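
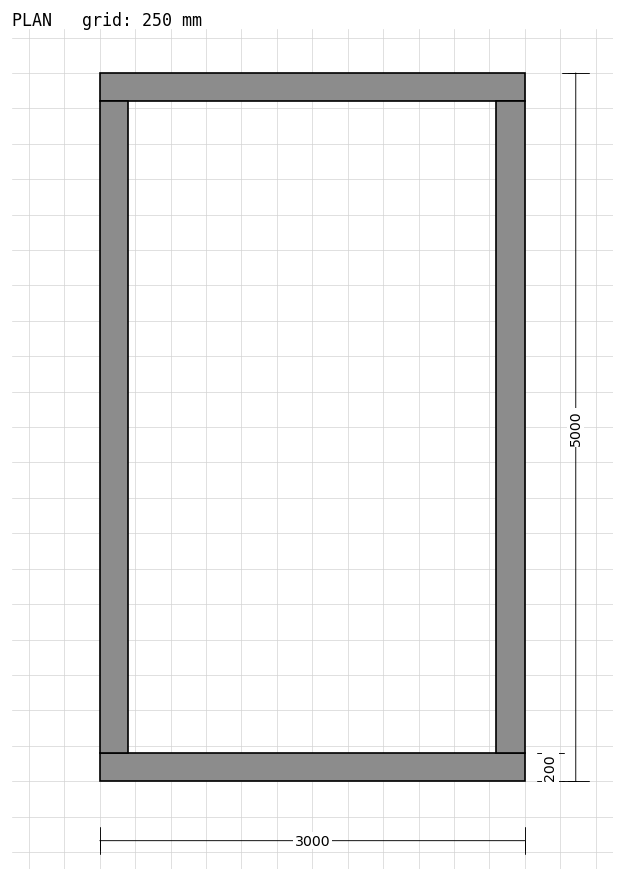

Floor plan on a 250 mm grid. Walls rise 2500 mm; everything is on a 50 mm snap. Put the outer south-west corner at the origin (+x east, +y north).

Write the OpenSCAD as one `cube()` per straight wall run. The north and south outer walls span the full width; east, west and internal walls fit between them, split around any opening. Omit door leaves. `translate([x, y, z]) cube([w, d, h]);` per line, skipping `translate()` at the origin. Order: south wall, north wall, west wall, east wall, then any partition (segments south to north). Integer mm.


cube([3000, 200, 2500]);
translate([0, 4800, 0]) cube([3000, 200, 2500]);
translate([0, 200, 0]) cube([200, 4600, 2500]);
translate([2800, 200, 0]) cube([200, 4600, 2500]);


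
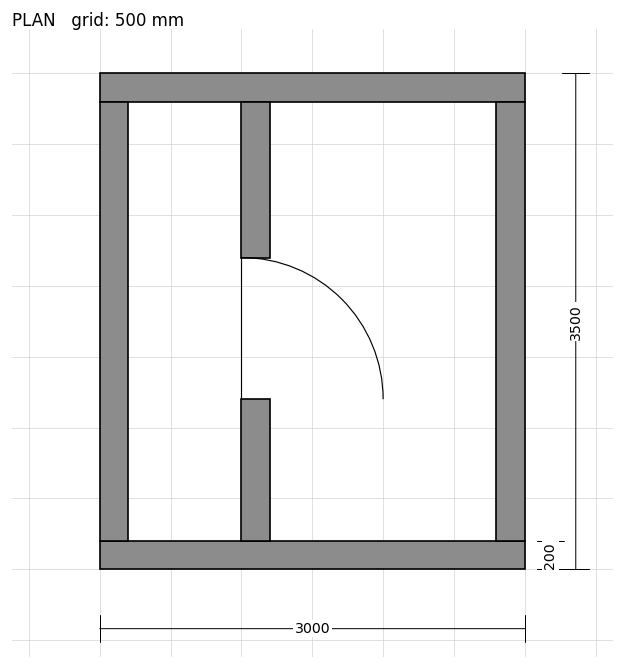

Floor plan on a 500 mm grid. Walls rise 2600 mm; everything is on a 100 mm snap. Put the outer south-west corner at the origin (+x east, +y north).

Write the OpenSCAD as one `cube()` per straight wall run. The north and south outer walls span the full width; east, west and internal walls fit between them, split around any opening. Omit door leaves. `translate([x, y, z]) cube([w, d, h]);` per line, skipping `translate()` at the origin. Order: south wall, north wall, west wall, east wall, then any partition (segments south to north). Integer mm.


cube([3000, 200, 2600]);
translate([0, 3300, 0]) cube([3000, 200, 2600]);
translate([0, 200, 0]) cube([200, 3100, 2600]);
translate([2800, 200, 0]) cube([200, 3100, 2600]);
translate([1000, 200, 0]) cube([200, 1000, 2600]);
translate([1000, 2200, 0]) cube([200, 1100, 2600]);


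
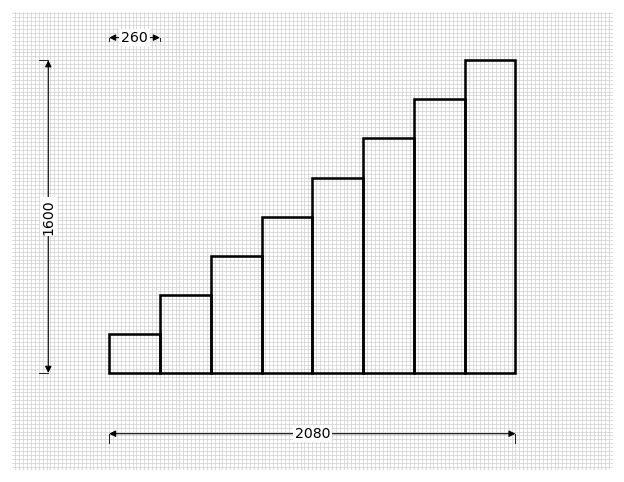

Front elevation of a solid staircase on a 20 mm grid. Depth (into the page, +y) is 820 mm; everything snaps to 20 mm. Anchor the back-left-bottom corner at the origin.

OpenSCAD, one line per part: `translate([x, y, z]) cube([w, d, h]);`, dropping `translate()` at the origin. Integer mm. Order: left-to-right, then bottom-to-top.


cube([260, 820, 200]);
translate([260, 0, 0]) cube([260, 820, 400]);
translate([520, 0, 0]) cube([260, 820, 600]);
translate([780, 0, 0]) cube([260, 820, 800]);
translate([1040, 0, 0]) cube([260, 820, 1000]);
translate([1300, 0, 0]) cube([260, 820, 1200]);
translate([1560, 0, 0]) cube([260, 820, 1400]);
translate([1820, 0, 0]) cube([260, 820, 1600]);


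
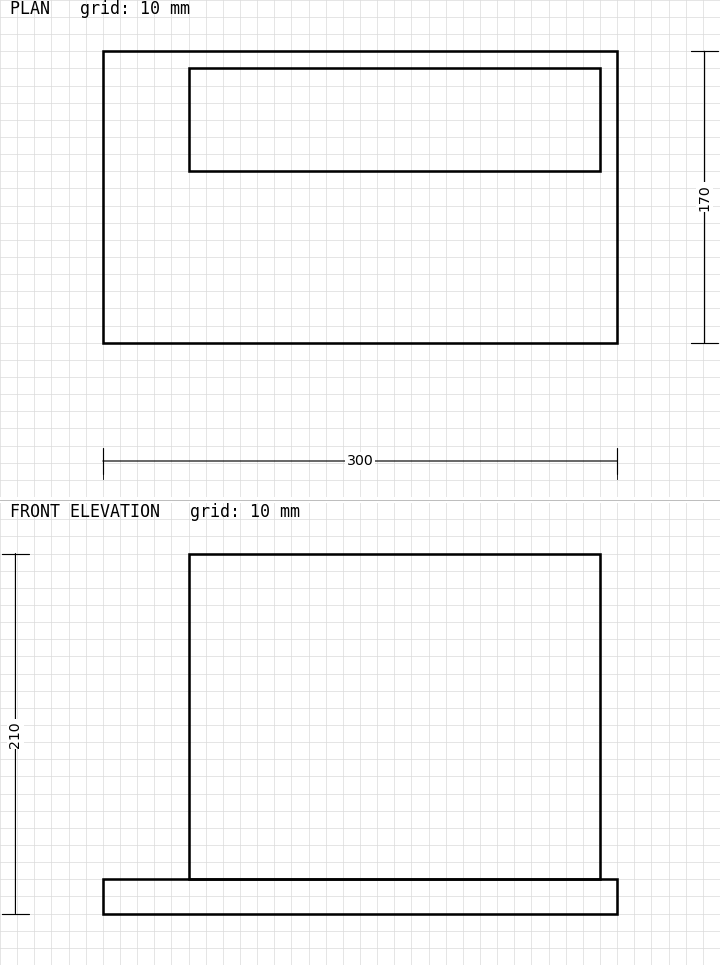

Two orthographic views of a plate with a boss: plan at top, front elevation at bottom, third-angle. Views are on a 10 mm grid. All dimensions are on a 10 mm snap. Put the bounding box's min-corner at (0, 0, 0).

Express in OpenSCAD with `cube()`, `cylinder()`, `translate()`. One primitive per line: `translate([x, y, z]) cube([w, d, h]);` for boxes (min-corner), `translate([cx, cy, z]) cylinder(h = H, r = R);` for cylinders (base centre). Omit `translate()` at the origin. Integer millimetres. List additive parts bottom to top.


cube([300, 170, 20]);
translate([50, 100, 20]) cube([240, 60, 190]);


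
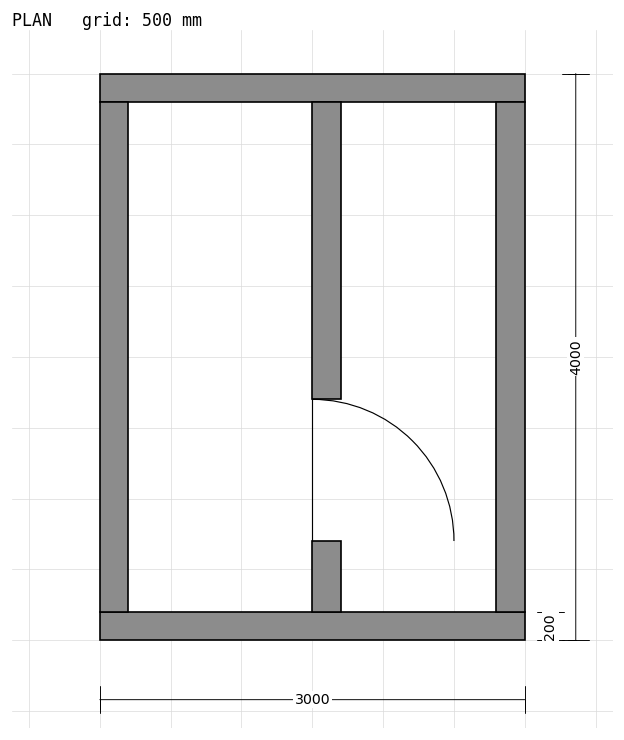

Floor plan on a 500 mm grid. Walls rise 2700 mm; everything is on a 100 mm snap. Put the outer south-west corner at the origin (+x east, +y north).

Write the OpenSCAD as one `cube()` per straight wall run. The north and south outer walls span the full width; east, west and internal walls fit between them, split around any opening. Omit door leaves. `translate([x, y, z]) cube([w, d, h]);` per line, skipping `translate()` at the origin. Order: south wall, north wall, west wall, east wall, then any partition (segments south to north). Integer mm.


cube([3000, 200, 2700]);
translate([0, 3800, 0]) cube([3000, 200, 2700]);
translate([0, 200, 0]) cube([200, 3600, 2700]);
translate([2800, 200, 0]) cube([200, 3600, 2700]);
translate([1500, 200, 0]) cube([200, 500, 2700]);
translate([1500, 1700, 0]) cube([200, 2100, 2700]);


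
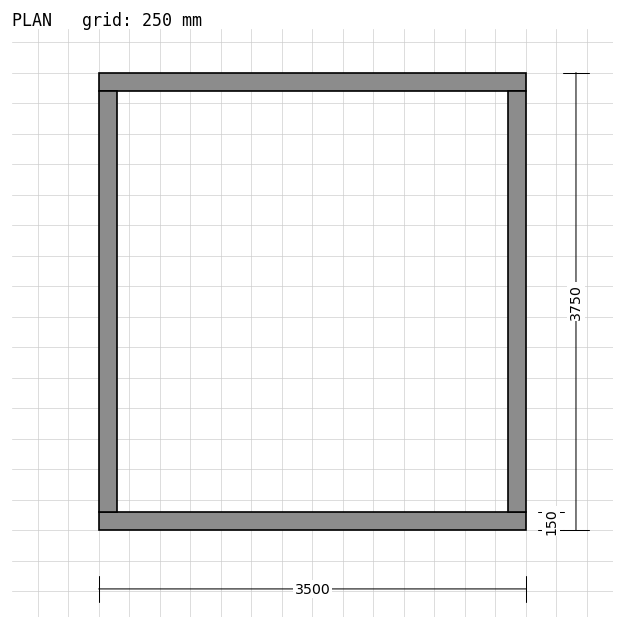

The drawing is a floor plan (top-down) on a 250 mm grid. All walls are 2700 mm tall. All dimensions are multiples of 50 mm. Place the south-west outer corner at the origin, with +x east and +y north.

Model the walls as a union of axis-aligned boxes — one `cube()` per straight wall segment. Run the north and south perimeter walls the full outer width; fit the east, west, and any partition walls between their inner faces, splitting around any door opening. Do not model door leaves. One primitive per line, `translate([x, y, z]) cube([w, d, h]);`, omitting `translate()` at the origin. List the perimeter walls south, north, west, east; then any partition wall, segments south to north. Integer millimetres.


cube([3500, 150, 2700]);
translate([0, 3600, 0]) cube([3500, 150, 2700]);
translate([0, 150, 0]) cube([150, 3450, 2700]);
translate([3350, 150, 0]) cube([150, 3450, 2700]);


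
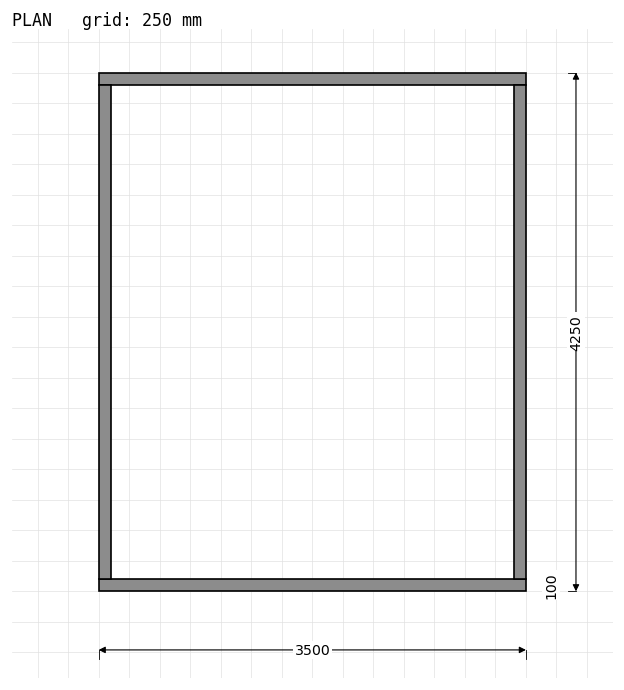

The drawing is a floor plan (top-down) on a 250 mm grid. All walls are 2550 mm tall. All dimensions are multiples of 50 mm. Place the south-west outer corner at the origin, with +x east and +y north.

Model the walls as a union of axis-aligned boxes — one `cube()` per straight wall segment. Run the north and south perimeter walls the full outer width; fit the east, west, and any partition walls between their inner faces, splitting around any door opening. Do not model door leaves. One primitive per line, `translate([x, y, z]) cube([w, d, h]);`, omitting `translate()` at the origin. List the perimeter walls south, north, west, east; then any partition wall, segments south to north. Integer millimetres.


cube([3500, 100, 2550]);
translate([0, 4150, 0]) cube([3500, 100, 2550]);
translate([0, 100, 0]) cube([100, 4050, 2550]);
translate([3400, 100, 0]) cube([100, 4050, 2550]);


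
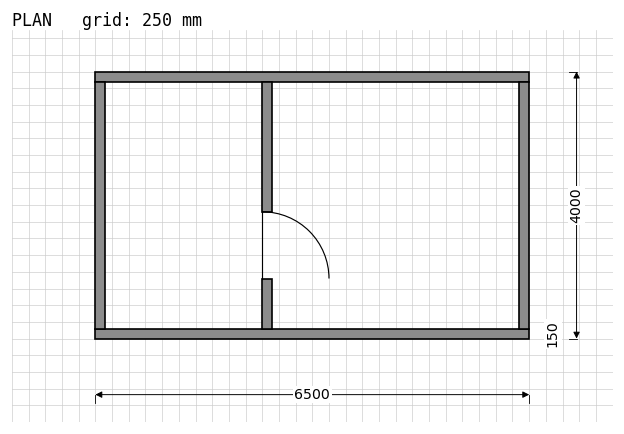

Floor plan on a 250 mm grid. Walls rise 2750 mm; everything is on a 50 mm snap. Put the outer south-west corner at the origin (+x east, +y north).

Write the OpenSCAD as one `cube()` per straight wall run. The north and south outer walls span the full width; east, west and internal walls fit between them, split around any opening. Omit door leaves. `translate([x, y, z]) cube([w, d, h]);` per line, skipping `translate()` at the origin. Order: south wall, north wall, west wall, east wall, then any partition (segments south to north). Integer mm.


cube([6500, 150, 2750]);
translate([0, 3850, 0]) cube([6500, 150, 2750]);
translate([0, 150, 0]) cube([150, 3700, 2750]);
translate([6350, 150, 0]) cube([150, 3700, 2750]);
translate([2500, 150, 0]) cube([150, 750, 2750]);
translate([2500, 1900, 0]) cube([150, 1950, 2750]);


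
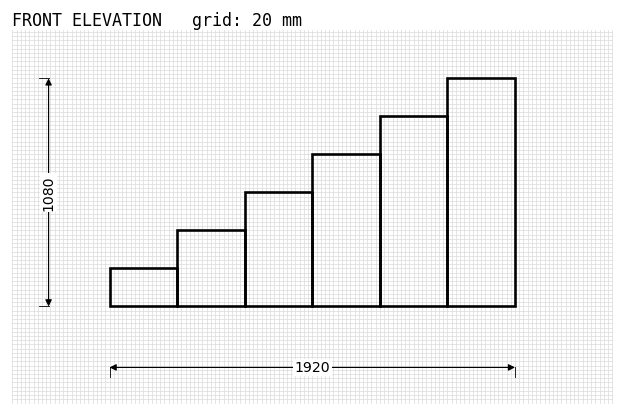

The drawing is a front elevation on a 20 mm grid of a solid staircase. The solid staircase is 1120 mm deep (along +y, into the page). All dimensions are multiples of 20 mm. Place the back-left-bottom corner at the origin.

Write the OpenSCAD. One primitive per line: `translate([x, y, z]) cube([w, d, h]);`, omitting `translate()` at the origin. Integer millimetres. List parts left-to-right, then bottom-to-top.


cube([320, 1120, 180]);
translate([320, 0, 0]) cube([320, 1120, 360]);
translate([640, 0, 0]) cube([320, 1120, 540]);
translate([960, 0, 0]) cube([320, 1120, 720]);
translate([1280, 0, 0]) cube([320, 1120, 900]);
translate([1600, 0, 0]) cube([320, 1120, 1080]);


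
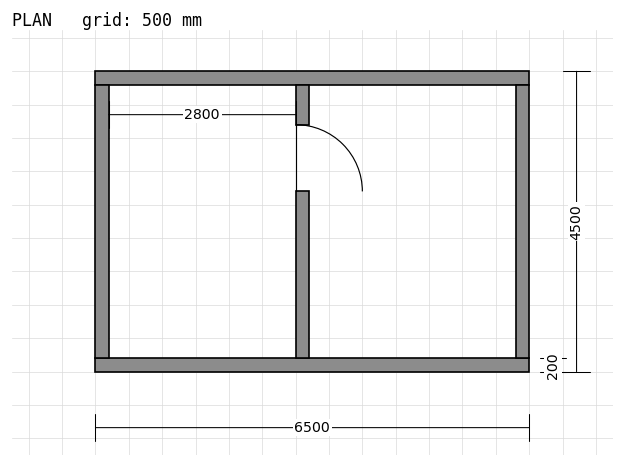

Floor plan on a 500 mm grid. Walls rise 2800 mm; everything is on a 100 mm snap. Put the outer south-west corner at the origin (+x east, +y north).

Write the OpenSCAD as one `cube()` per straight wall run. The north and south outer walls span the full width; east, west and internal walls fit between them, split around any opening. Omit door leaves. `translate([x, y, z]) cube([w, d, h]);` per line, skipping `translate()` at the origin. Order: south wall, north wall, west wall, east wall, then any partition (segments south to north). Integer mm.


cube([6500, 200, 2800]);
translate([0, 4300, 0]) cube([6500, 200, 2800]);
translate([0, 200, 0]) cube([200, 4100, 2800]);
translate([6300, 200, 0]) cube([200, 4100, 2800]);
translate([3000, 200, 0]) cube([200, 2500, 2800]);
translate([3000, 3700, 0]) cube([200, 600, 2800]);


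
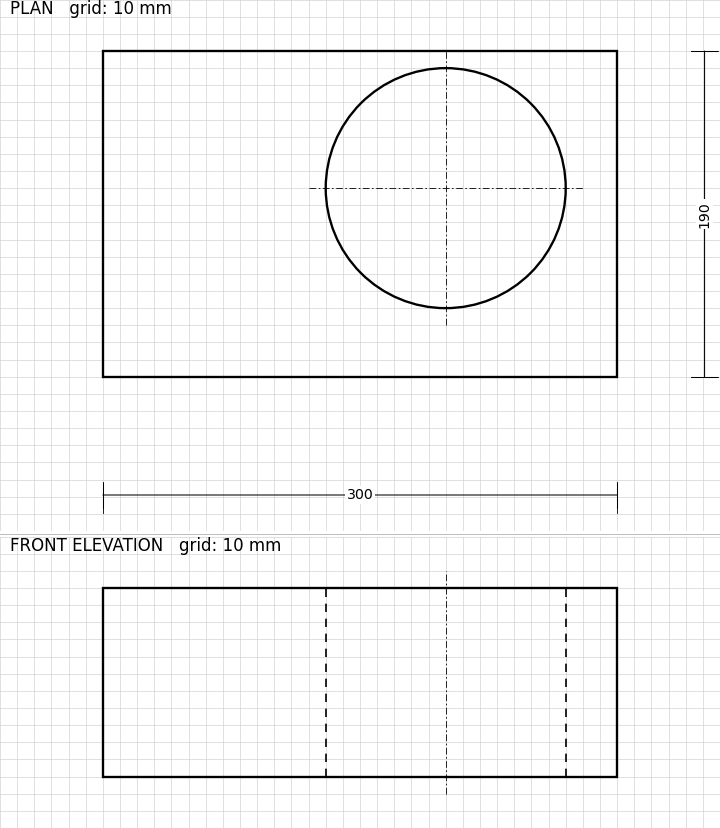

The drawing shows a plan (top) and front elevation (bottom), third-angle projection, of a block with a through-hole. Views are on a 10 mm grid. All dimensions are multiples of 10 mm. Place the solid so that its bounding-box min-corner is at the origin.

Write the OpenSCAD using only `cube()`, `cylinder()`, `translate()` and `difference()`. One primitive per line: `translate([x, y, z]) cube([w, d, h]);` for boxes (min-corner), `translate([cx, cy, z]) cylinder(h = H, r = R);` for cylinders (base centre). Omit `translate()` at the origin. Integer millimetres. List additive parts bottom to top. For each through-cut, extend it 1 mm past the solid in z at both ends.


difference() {
  cube([300, 190, 110]);
  translate([200, 110, -1]) cylinder(h = 112, r = 70);
}


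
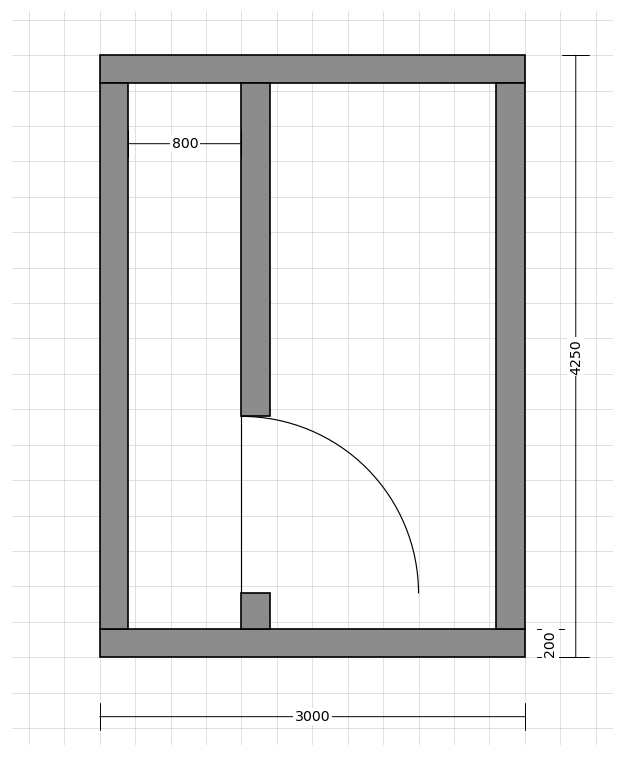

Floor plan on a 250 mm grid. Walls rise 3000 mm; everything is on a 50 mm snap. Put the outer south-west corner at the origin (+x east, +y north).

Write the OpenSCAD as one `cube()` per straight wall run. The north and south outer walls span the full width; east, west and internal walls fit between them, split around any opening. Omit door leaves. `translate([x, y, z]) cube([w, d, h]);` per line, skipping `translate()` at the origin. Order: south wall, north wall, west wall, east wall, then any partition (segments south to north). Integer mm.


cube([3000, 200, 3000]);
translate([0, 4050, 0]) cube([3000, 200, 3000]);
translate([0, 200, 0]) cube([200, 3850, 3000]);
translate([2800, 200, 0]) cube([200, 3850, 3000]);
translate([1000, 200, 0]) cube([200, 250, 3000]);
translate([1000, 1700, 0]) cube([200, 2350, 3000]);


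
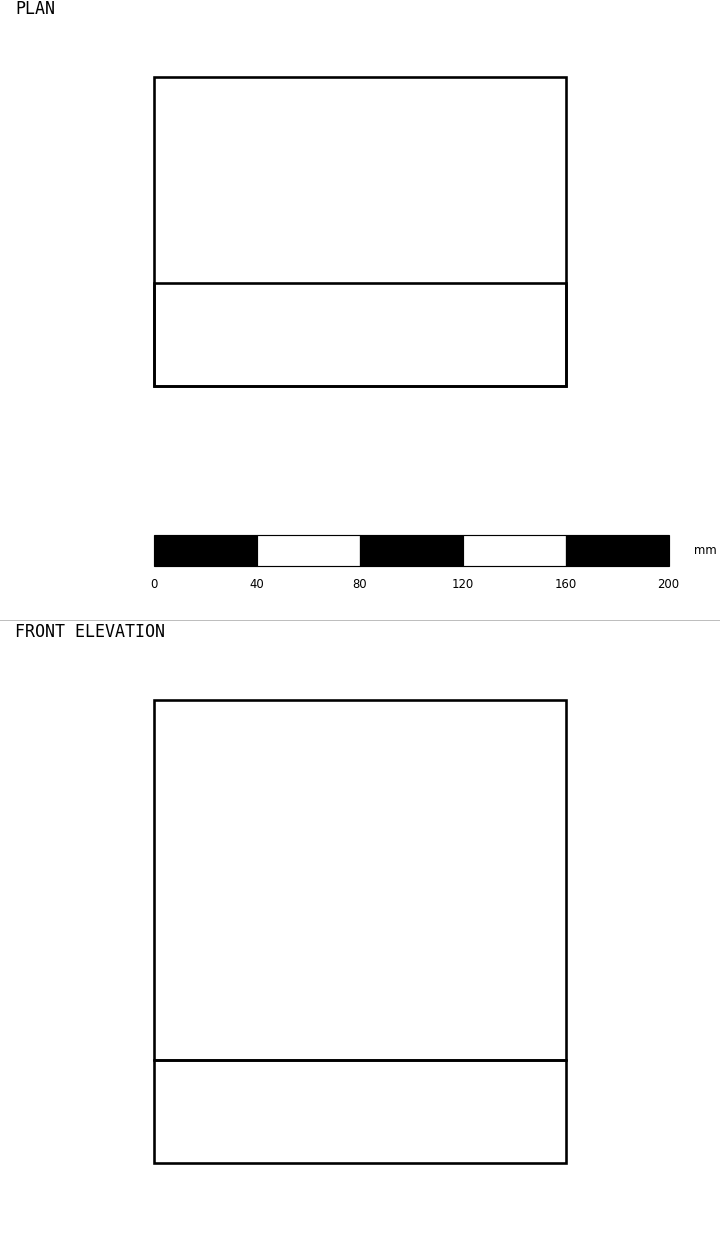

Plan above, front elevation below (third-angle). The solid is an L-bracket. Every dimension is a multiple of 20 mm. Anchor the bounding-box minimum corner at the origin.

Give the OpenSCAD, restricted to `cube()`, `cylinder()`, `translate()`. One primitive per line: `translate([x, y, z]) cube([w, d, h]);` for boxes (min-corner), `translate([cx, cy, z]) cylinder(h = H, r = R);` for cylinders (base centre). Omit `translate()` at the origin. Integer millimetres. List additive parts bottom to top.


cube([160, 120, 40]);
translate([0, 0, 40]) cube([160, 40, 140]);


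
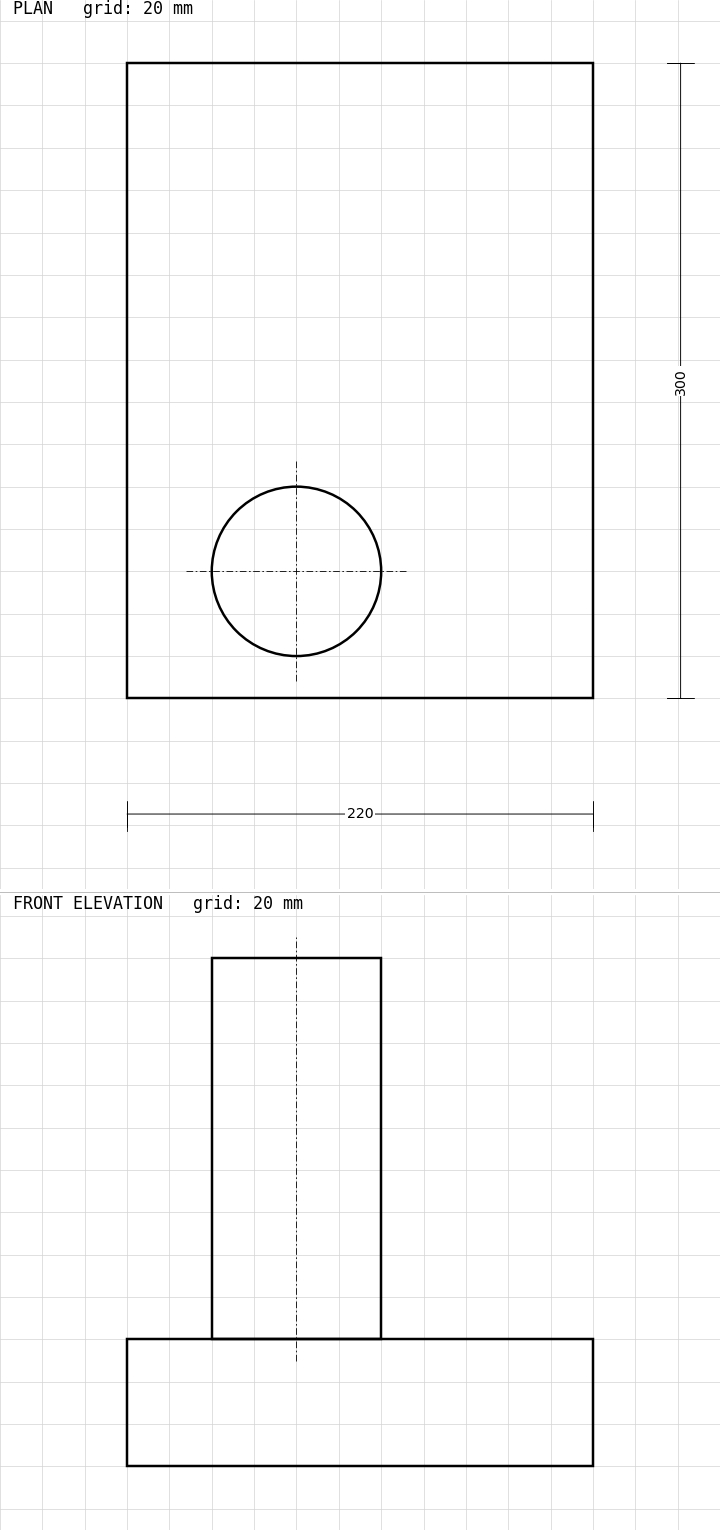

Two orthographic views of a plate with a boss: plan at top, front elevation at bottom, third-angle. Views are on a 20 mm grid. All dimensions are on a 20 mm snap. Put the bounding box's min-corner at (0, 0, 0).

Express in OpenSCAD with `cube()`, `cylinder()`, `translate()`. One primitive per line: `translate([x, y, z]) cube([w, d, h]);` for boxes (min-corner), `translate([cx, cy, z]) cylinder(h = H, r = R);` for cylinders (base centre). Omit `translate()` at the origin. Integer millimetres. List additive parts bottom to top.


cube([220, 300, 60]);
translate([80, 60, 60]) cylinder(h = 180, r = 40);


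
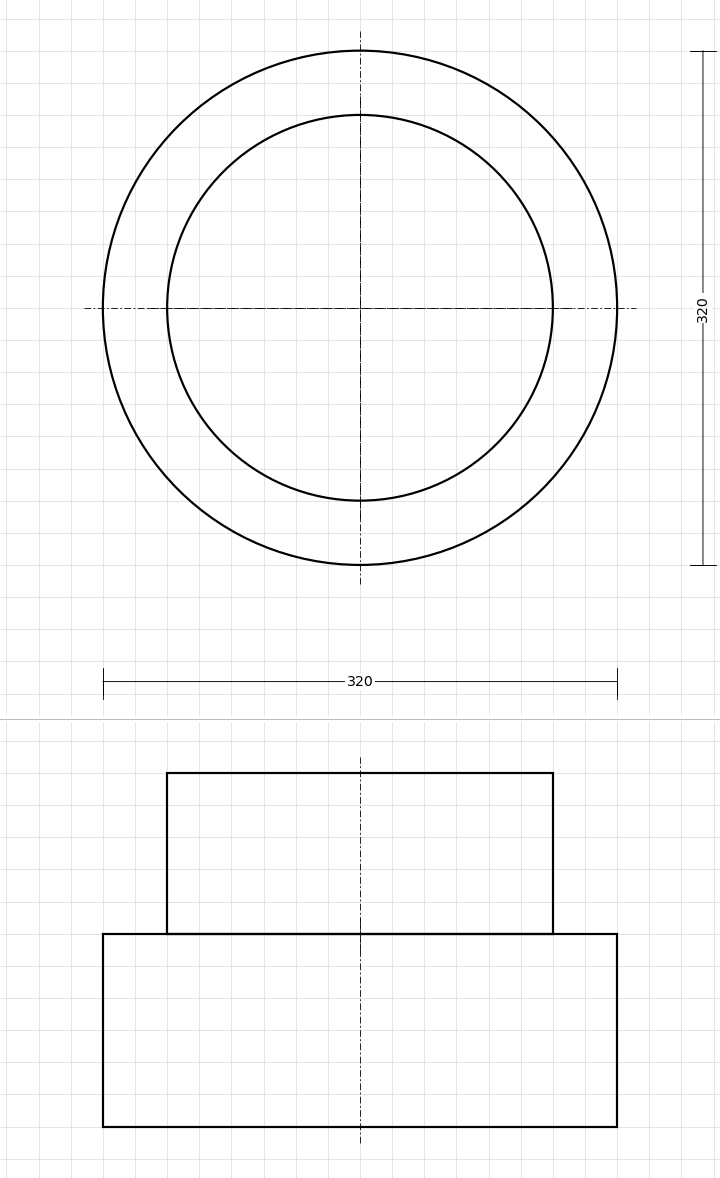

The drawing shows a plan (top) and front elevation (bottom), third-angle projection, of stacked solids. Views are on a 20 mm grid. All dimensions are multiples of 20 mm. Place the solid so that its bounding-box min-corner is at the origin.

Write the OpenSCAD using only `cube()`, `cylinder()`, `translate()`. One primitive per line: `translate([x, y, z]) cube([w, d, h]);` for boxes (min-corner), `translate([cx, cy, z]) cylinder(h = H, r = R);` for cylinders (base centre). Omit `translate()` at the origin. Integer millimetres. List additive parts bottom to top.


translate([160, 160, 0]) cylinder(h = 120, r = 160);
translate([160, 160, 120]) cylinder(h = 100, r = 120);


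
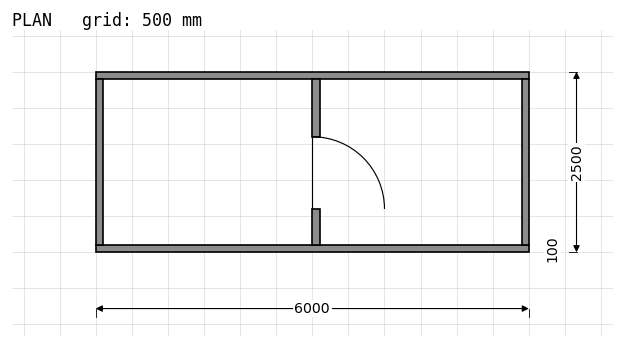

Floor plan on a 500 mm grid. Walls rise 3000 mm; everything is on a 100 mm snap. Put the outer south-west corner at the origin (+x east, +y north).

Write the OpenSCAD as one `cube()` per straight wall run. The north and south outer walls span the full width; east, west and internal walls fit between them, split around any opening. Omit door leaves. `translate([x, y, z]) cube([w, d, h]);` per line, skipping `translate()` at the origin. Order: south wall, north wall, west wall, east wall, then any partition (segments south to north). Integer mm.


cube([6000, 100, 3000]);
translate([0, 2400, 0]) cube([6000, 100, 3000]);
translate([0, 100, 0]) cube([100, 2300, 3000]);
translate([5900, 100, 0]) cube([100, 2300, 3000]);
translate([3000, 100, 0]) cube([100, 500, 3000]);
translate([3000, 1600, 0]) cube([100, 800, 3000]);


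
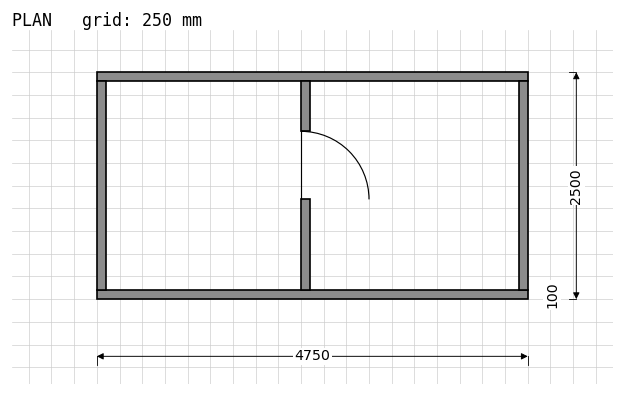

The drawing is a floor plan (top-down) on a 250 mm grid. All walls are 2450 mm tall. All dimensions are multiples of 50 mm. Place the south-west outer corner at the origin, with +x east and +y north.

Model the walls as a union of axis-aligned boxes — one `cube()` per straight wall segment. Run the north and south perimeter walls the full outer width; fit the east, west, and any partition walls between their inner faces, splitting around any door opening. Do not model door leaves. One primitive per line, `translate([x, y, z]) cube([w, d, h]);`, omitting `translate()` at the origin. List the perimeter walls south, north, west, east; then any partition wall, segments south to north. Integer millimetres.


cube([4750, 100, 2450]);
translate([0, 2400, 0]) cube([4750, 100, 2450]);
translate([0, 100, 0]) cube([100, 2300, 2450]);
translate([4650, 100, 0]) cube([100, 2300, 2450]);
translate([2250, 100, 0]) cube([100, 1000, 2450]);
translate([2250, 1850, 0]) cube([100, 550, 2450]);


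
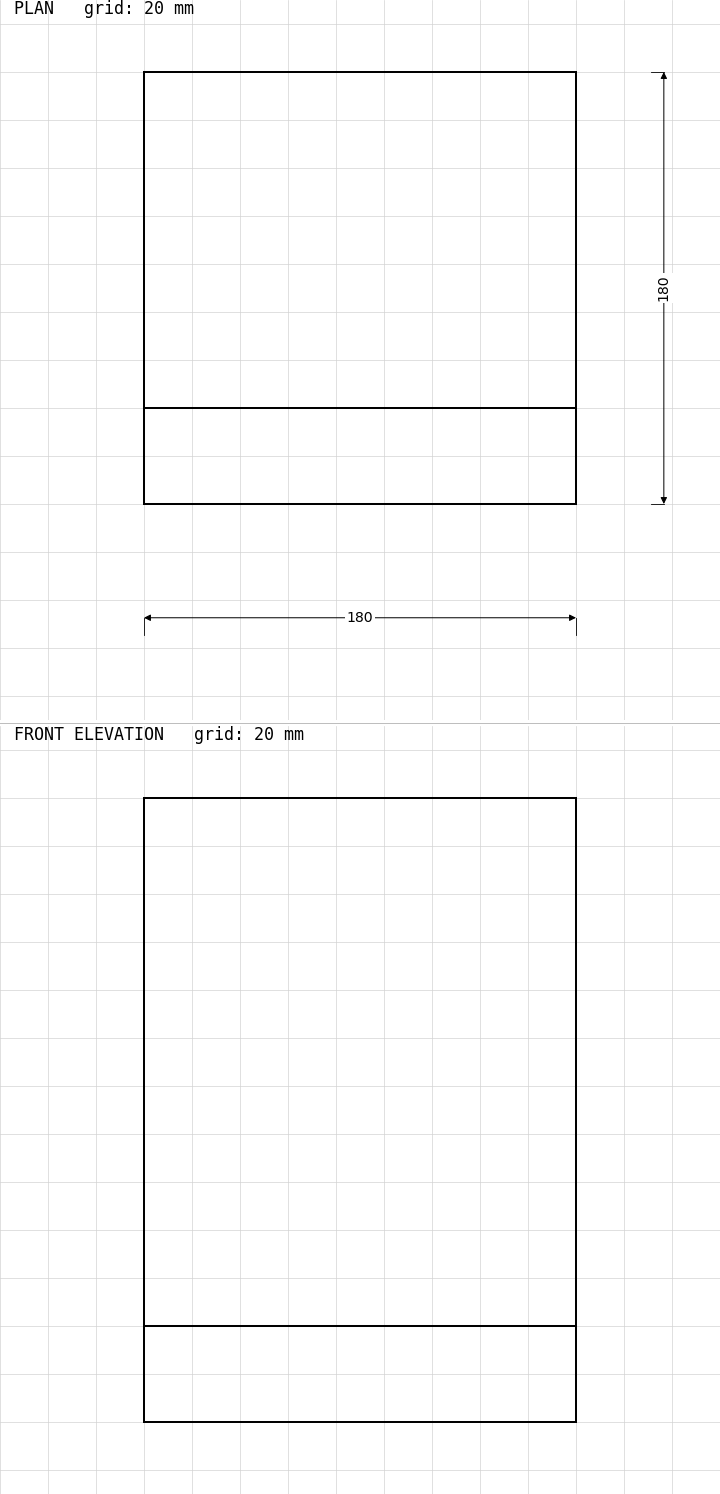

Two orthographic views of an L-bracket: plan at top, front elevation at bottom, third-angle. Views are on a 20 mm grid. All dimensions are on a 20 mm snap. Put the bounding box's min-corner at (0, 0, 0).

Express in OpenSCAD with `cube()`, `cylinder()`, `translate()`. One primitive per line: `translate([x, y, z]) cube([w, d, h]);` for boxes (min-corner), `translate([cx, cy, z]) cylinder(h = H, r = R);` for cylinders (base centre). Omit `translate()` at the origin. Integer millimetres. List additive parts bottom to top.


cube([180, 180, 40]);
translate([0, 0, 40]) cube([180, 40, 220]);


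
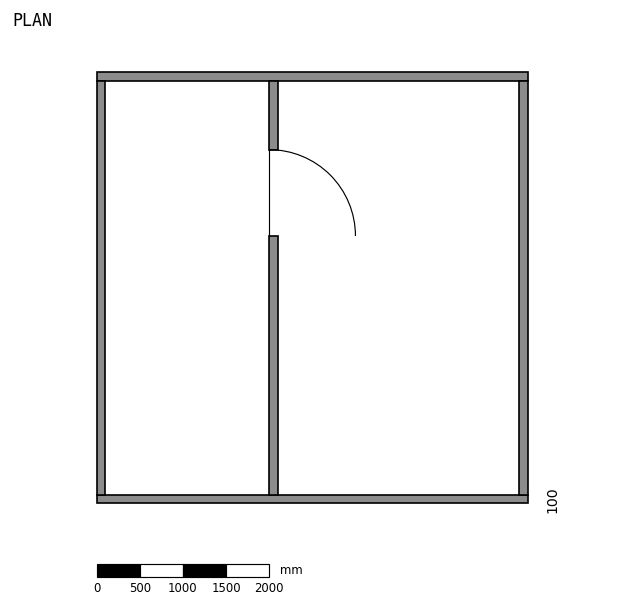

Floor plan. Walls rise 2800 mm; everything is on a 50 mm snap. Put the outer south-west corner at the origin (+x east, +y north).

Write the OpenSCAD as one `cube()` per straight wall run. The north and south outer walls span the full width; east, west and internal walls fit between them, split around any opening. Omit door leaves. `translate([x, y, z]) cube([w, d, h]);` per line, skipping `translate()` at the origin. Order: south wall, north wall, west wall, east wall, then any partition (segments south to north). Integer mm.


cube([5000, 100, 2800]);
translate([0, 4900, 0]) cube([5000, 100, 2800]);
translate([0, 100, 0]) cube([100, 4800, 2800]);
translate([4900, 100, 0]) cube([100, 4800, 2800]);
translate([2000, 100, 0]) cube([100, 3000, 2800]);
translate([2000, 4100, 0]) cube([100, 800, 2800]);


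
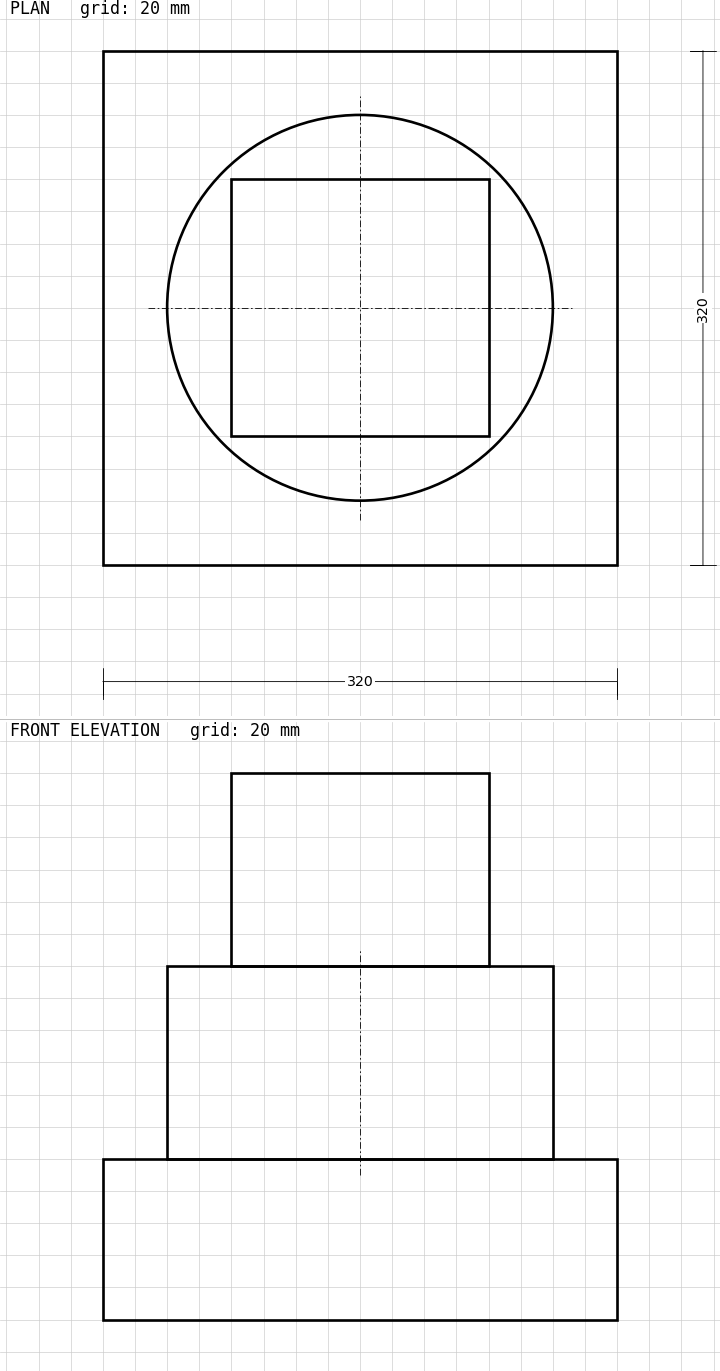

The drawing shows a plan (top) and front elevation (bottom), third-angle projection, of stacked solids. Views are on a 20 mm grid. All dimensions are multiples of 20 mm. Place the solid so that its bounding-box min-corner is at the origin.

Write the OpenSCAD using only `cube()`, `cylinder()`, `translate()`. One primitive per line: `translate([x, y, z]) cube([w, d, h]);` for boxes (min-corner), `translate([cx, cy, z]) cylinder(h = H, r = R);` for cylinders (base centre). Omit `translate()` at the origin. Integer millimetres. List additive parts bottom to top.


cube([320, 320, 100]);
translate([160, 160, 100]) cylinder(h = 120, r = 120);
translate([80, 80, 220]) cube([160, 160, 120]);


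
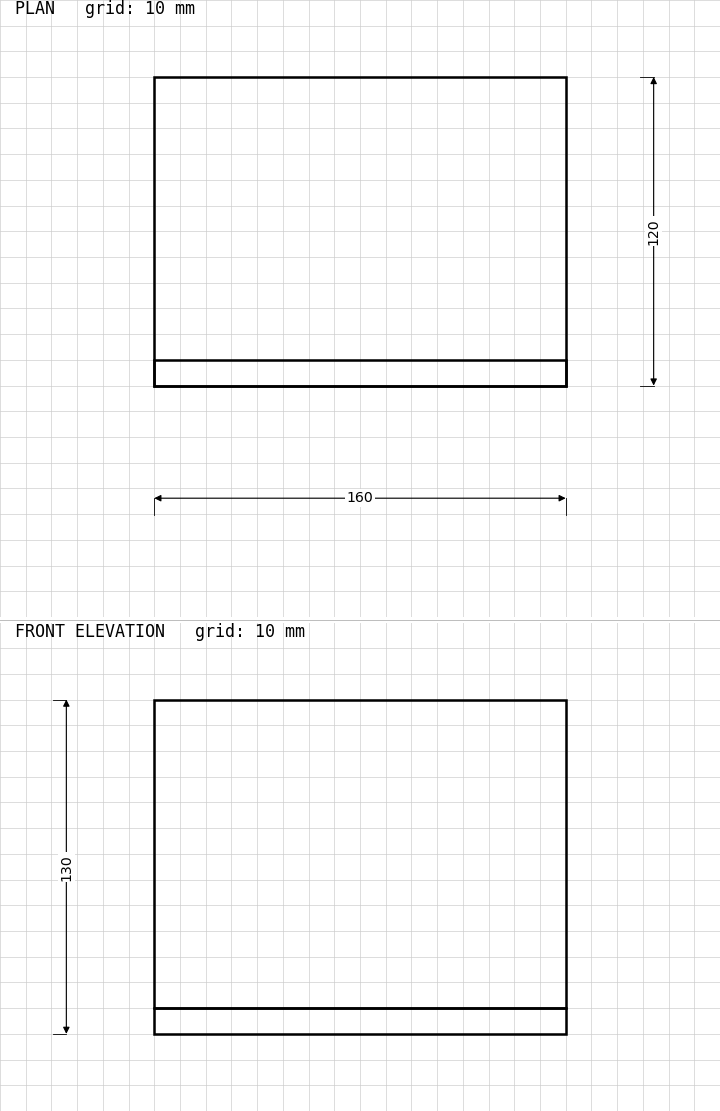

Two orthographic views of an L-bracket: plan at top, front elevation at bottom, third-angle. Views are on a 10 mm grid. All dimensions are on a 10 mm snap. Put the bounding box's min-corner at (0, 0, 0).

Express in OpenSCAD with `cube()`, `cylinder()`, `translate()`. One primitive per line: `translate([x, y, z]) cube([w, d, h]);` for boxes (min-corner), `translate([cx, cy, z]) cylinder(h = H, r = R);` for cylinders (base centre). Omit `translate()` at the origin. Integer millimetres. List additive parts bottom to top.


cube([160, 120, 10]);
translate([0, 0, 10]) cube([160, 10, 120]);


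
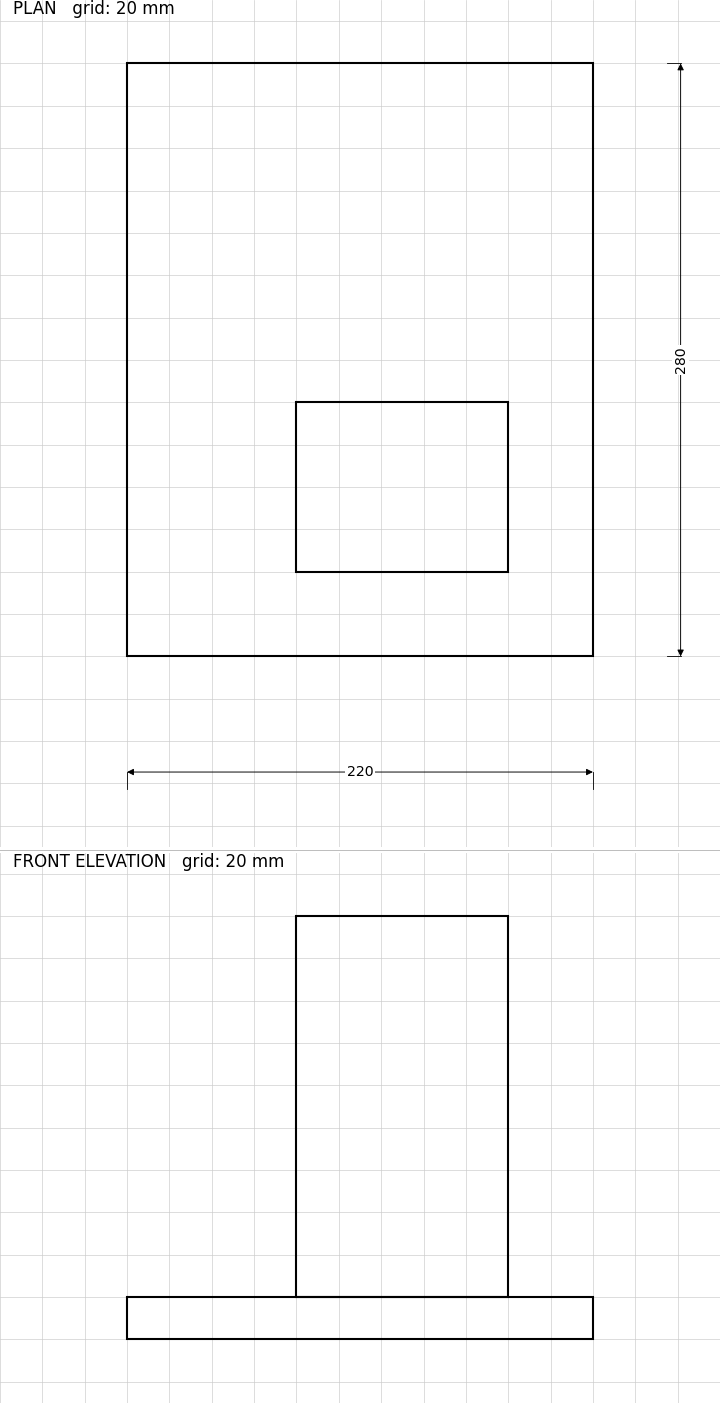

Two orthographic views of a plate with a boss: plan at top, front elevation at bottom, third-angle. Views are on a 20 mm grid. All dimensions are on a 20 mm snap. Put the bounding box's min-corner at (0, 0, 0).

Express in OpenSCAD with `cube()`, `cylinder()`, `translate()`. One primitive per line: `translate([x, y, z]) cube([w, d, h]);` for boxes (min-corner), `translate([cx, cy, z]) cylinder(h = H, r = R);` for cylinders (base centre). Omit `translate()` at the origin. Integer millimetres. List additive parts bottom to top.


cube([220, 280, 20]);
translate([80, 40, 20]) cube([100, 80, 180]);


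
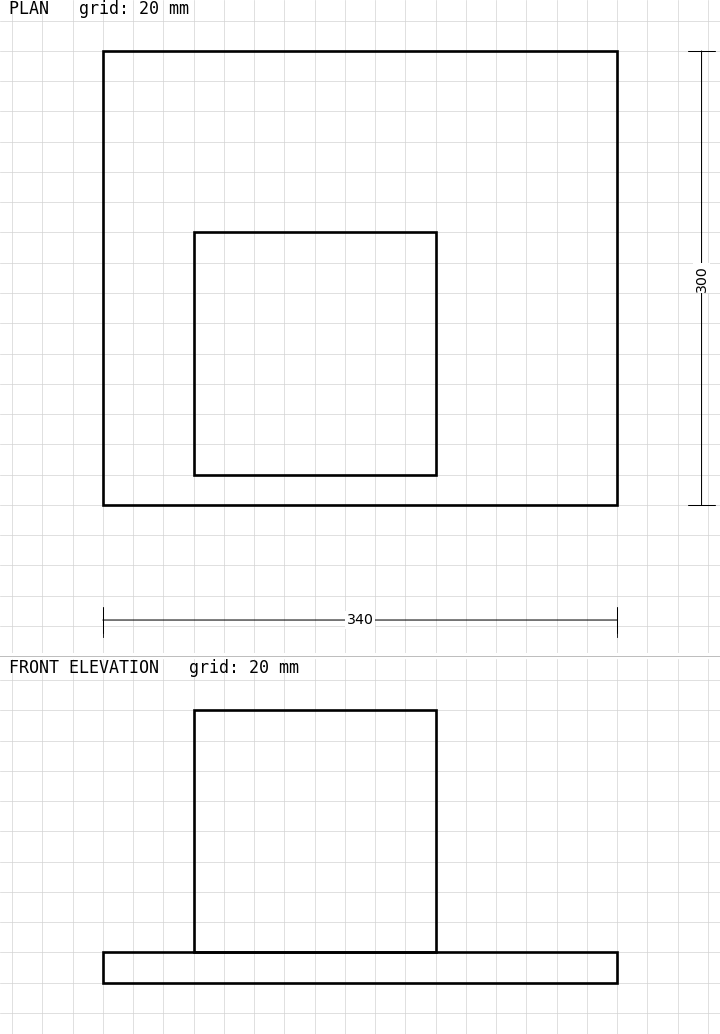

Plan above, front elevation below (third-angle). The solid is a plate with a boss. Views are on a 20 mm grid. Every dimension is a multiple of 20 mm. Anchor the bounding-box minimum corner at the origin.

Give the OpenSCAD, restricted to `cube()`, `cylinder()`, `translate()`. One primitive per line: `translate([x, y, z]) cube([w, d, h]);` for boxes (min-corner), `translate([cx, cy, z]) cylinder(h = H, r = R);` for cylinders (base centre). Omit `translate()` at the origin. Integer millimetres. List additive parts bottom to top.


cube([340, 300, 20]);
translate([60, 20, 20]) cube([160, 160, 160]);


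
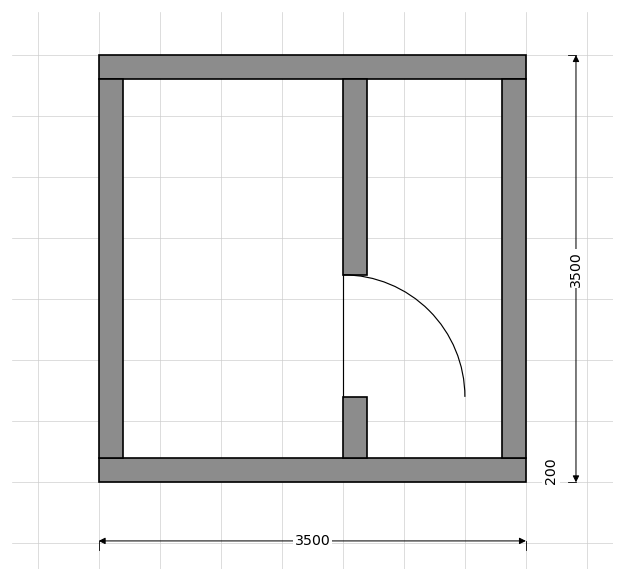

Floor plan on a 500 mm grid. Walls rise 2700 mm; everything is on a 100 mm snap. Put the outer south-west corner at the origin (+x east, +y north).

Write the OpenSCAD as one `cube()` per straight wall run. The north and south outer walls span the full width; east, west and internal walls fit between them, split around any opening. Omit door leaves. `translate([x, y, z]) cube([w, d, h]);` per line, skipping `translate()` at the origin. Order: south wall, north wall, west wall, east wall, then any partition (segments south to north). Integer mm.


cube([3500, 200, 2700]);
translate([0, 3300, 0]) cube([3500, 200, 2700]);
translate([0, 200, 0]) cube([200, 3100, 2700]);
translate([3300, 200, 0]) cube([200, 3100, 2700]);
translate([2000, 200, 0]) cube([200, 500, 2700]);
translate([2000, 1700, 0]) cube([200, 1600, 2700]);


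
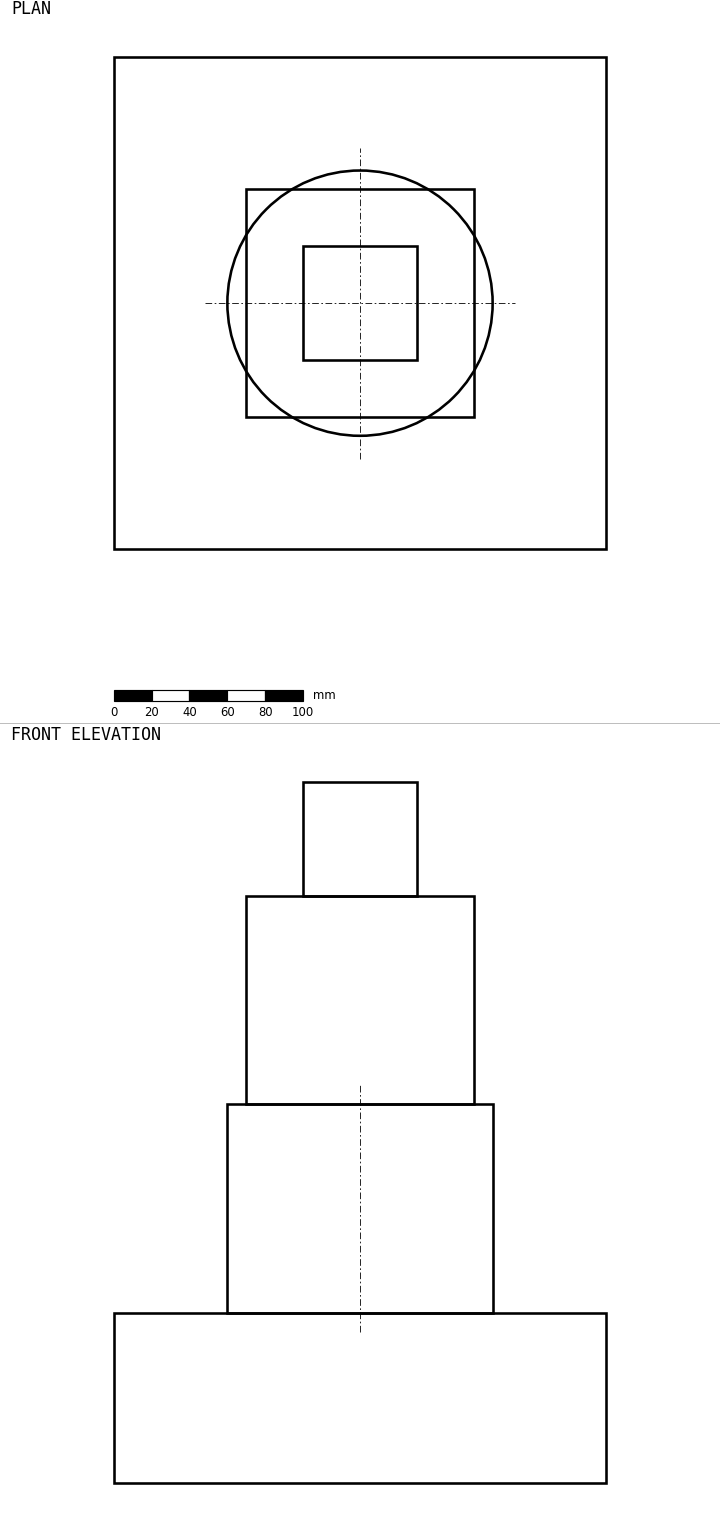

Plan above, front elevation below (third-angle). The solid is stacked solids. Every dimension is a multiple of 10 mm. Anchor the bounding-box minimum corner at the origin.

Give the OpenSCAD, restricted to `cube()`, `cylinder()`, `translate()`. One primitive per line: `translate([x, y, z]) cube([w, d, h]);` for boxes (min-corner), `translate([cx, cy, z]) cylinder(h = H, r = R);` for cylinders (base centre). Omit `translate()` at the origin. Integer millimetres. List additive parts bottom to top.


cube([260, 260, 90]);
translate([130, 130, 90]) cylinder(h = 110, r = 70);
translate([70, 70, 200]) cube([120, 120, 110]);
translate([100, 100, 310]) cube([60, 60, 60]);


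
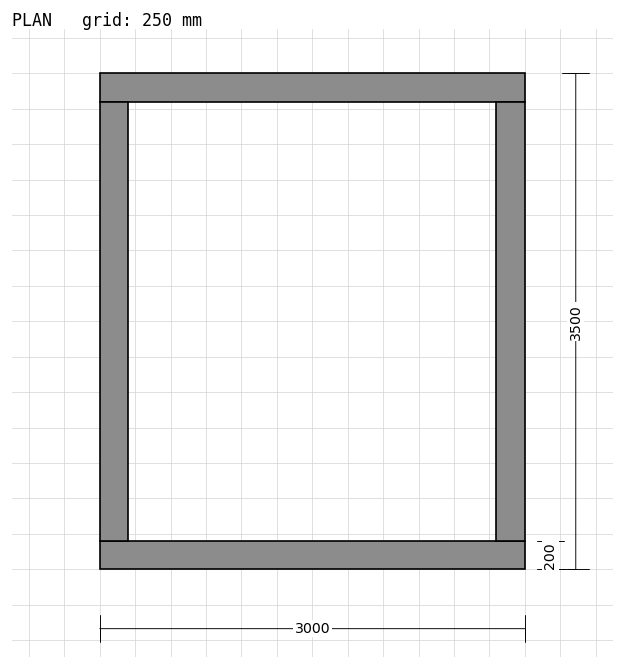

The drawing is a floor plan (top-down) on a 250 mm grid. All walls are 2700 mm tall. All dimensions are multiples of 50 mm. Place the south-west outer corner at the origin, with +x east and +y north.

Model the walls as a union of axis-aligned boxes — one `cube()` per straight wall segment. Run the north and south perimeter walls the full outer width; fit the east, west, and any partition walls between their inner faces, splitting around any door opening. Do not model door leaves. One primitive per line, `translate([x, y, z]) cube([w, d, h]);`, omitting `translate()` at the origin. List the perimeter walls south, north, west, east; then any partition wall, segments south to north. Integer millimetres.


cube([3000, 200, 2700]);
translate([0, 3300, 0]) cube([3000, 200, 2700]);
translate([0, 200, 0]) cube([200, 3100, 2700]);
translate([2800, 200, 0]) cube([200, 3100, 2700]);


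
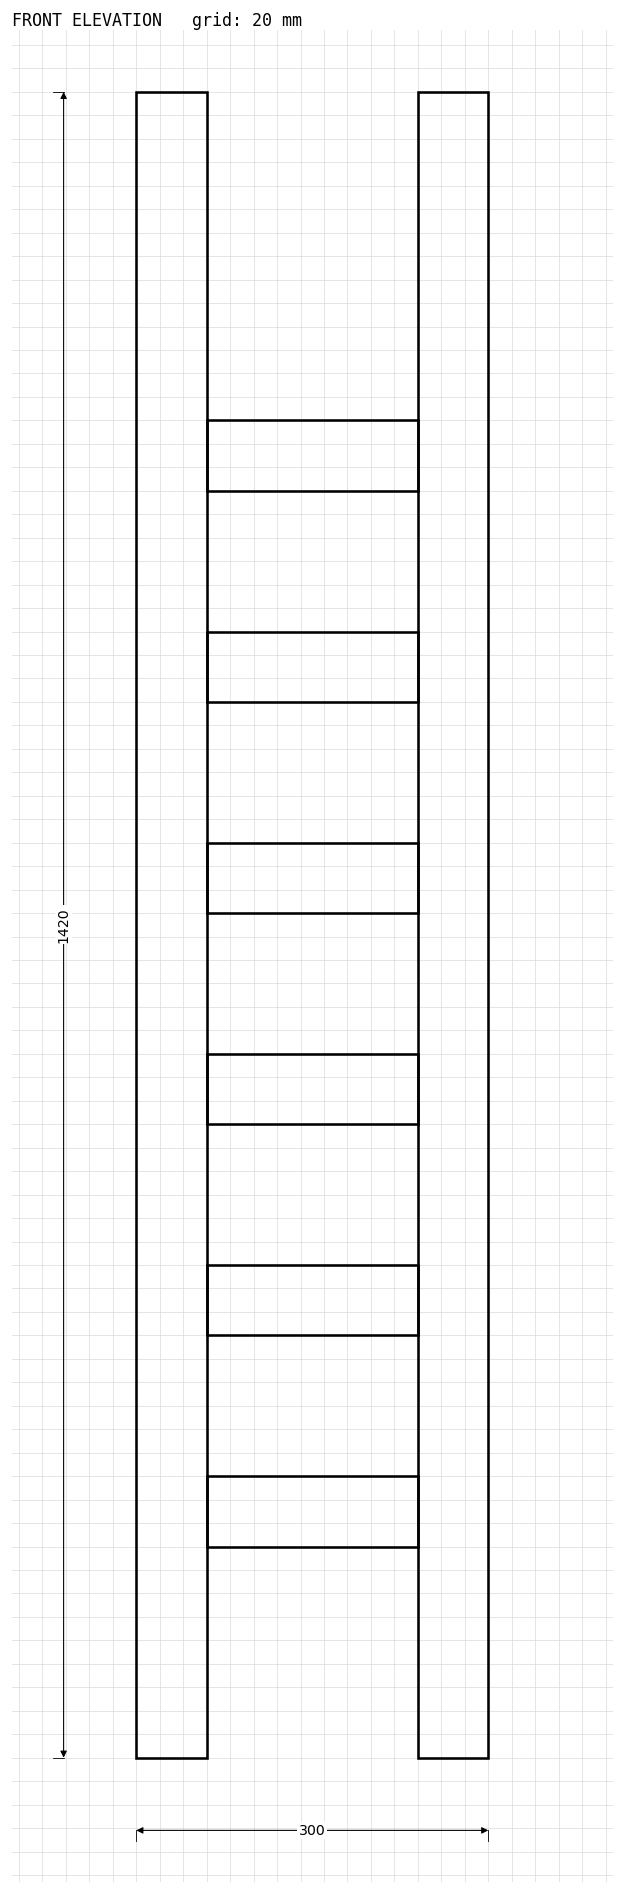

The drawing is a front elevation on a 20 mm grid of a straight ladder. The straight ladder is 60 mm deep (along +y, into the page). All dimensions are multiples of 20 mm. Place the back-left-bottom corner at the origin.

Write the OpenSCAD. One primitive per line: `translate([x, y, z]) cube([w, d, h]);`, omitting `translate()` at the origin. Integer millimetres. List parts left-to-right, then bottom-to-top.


cube([60, 60, 1420]);
translate([60, 0, 180]) cube([180, 60, 60]);
translate([60, 0, 360]) cube([180, 60, 60]);
translate([60, 0, 540]) cube([180, 60, 60]);
translate([60, 0, 720]) cube([180, 60, 60]);
translate([60, 0, 900]) cube([180, 60, 60]);
translate([60, 0, 1080]) cube([180, 60, 60]);
translate([240, 0, 0]) cube([60, 60, 1420]);


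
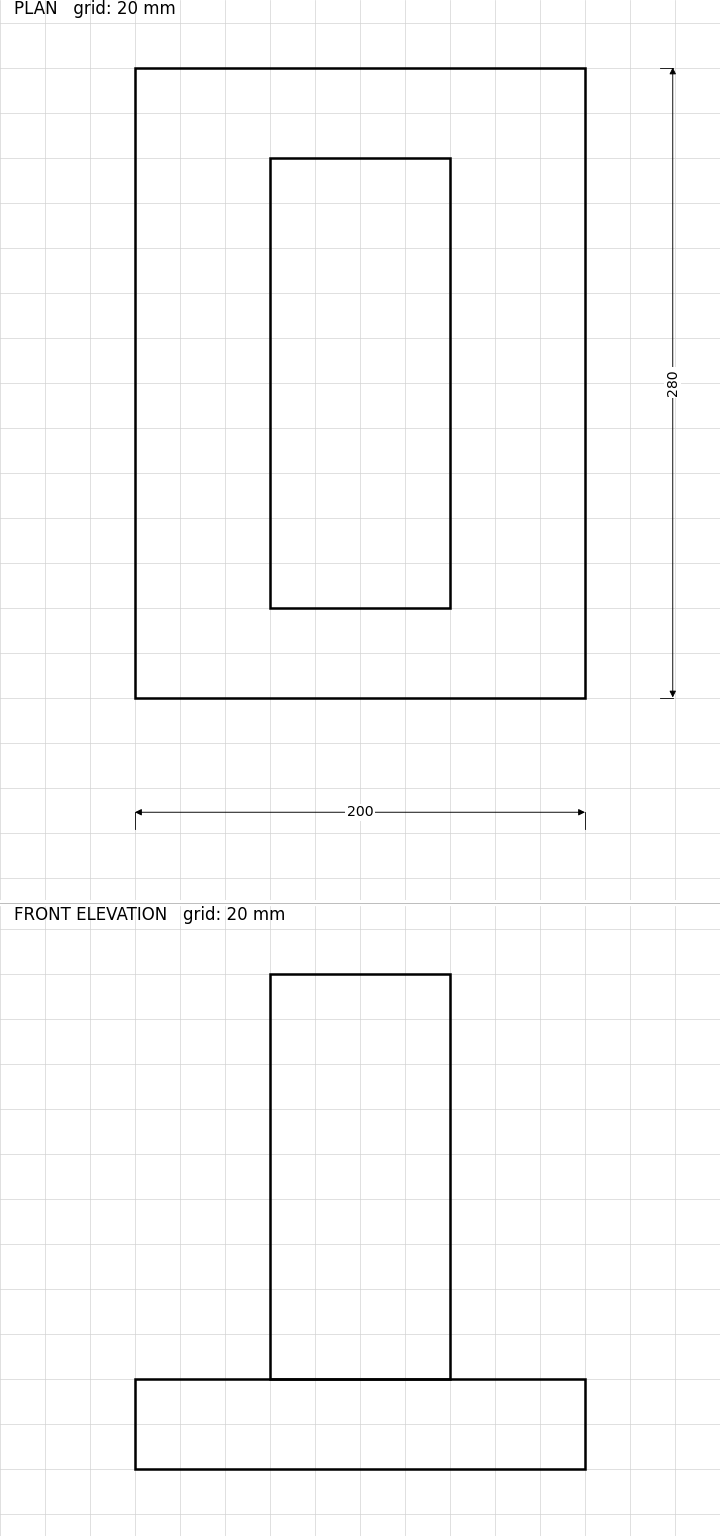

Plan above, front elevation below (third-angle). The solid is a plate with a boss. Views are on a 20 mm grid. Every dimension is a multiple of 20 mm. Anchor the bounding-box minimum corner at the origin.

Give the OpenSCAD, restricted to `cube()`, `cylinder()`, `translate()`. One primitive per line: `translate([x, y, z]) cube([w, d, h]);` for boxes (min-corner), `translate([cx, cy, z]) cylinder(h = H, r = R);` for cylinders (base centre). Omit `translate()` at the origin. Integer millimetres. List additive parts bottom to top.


cube([200, 280, 40]);
translate([60, 40, 40]) cube([80, 200, 180]);


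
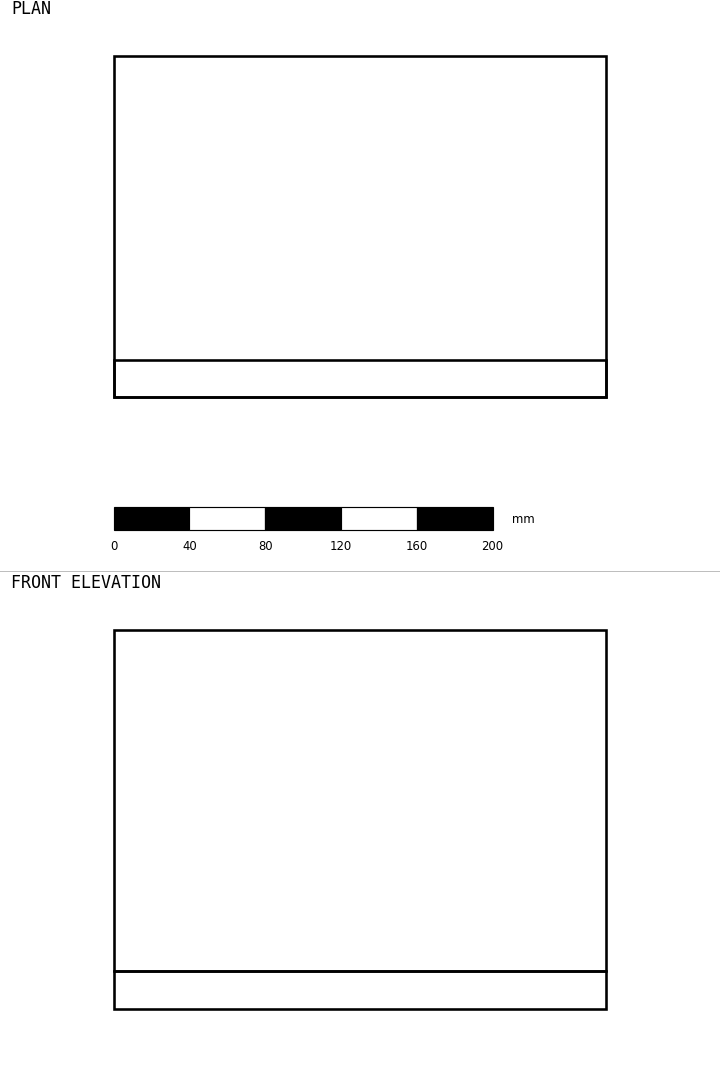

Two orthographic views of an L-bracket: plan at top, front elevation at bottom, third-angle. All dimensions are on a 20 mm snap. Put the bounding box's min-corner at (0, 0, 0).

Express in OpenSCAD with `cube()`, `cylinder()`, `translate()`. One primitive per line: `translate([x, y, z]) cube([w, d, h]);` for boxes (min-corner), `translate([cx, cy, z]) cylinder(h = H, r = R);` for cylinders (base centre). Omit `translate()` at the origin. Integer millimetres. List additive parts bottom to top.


cube([260, 180, 20]);
translate([0, 0, 20]) cube([260, 20, 180]);


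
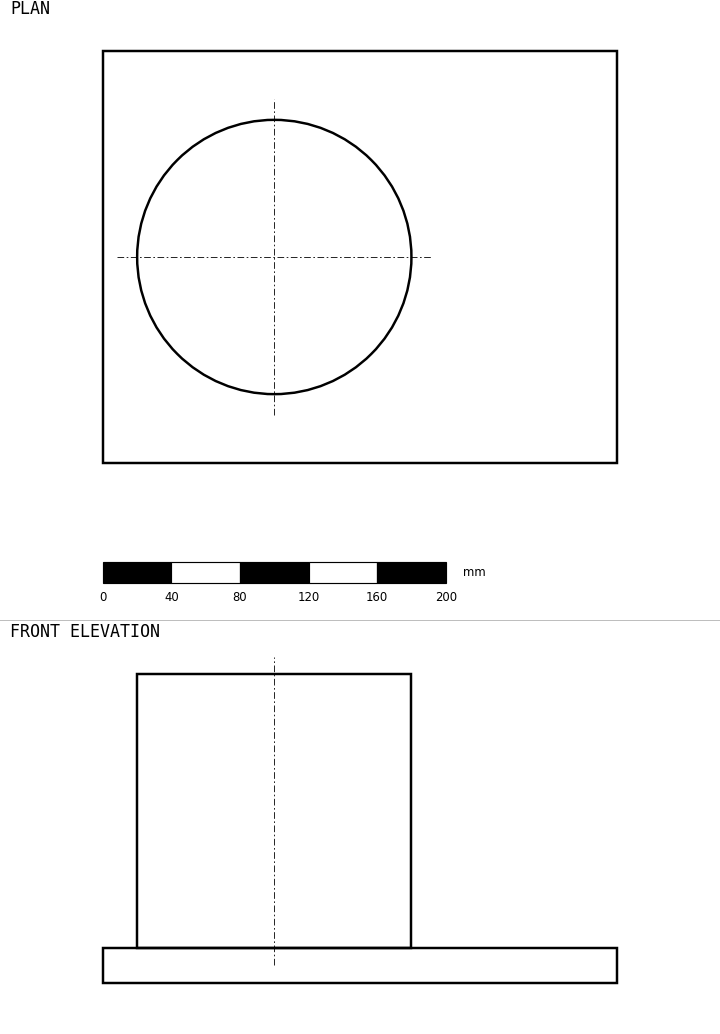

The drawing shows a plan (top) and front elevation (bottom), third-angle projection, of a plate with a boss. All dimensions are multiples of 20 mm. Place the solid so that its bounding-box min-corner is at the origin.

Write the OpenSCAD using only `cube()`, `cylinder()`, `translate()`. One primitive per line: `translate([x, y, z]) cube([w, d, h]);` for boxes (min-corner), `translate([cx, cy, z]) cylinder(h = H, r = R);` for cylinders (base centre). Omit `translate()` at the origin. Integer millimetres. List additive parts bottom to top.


cube([300, 240, 20]);
translate([100, 120, 20]) cylinder(h = 160, r = 80);


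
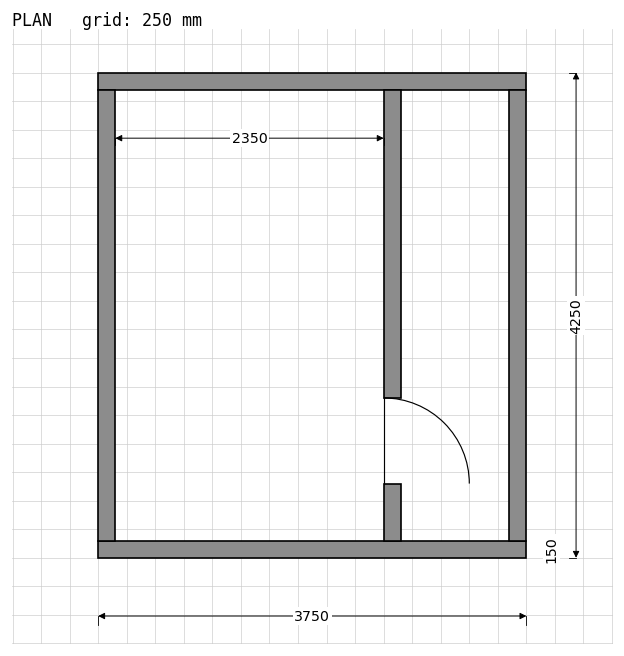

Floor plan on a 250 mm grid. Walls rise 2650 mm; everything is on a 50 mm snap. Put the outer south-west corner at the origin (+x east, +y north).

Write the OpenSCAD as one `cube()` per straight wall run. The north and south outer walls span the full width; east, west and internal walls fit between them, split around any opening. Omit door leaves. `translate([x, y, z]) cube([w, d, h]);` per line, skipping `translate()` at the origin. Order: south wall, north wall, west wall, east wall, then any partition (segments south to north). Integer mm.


cube([3750, 150, 2650]);
translate([0, 4100, 0]) cube([3750, 150, 2650]);
translate([0, 150, 0]) cube([150, 3950, 2650]);
translate([3600, 150, 0]) cube([150, 3950, 2650]);
translate([2500, 150, 0]) cube([150, 500, 2650]);
translate([2500, 1400, 0]) cube([150, 2700, 2650]);


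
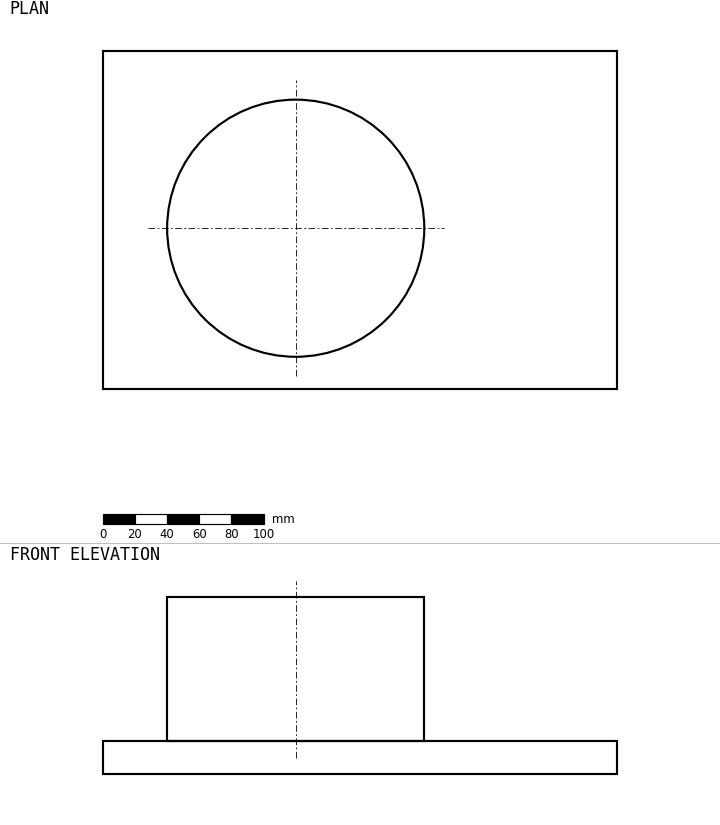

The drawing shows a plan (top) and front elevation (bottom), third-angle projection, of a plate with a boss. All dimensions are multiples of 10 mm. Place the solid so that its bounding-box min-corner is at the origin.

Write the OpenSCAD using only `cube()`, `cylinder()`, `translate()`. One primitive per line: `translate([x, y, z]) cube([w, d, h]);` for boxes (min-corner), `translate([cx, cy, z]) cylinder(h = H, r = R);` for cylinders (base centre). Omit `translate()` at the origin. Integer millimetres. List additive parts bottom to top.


cube([320, 210, 20]);
translate([120, 100, 20]) cylinder(h = 90, r = 80);


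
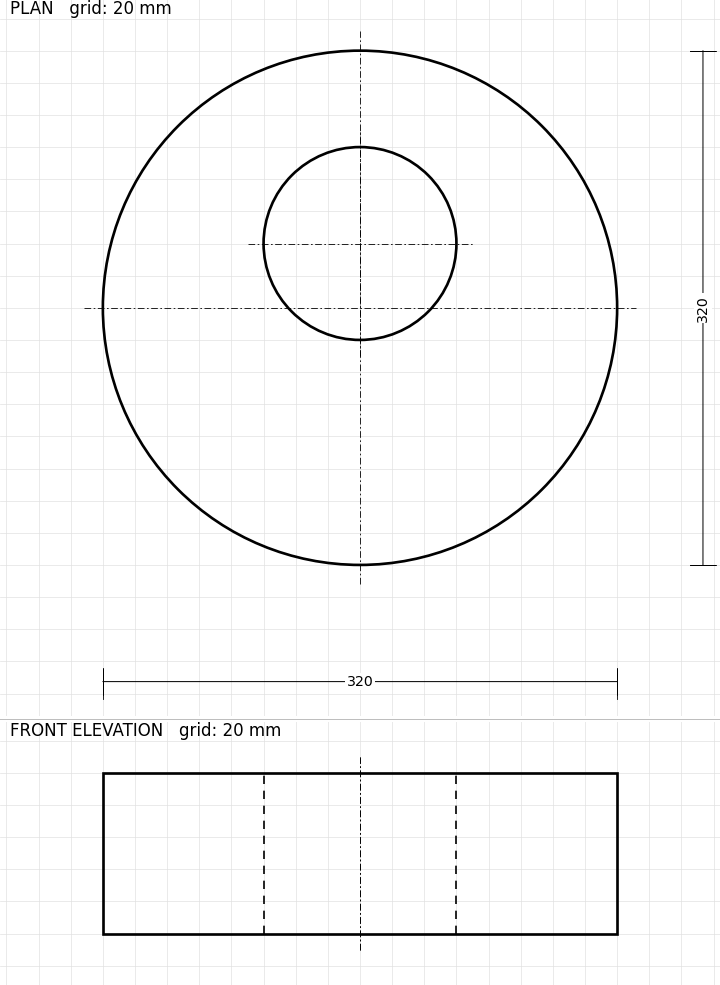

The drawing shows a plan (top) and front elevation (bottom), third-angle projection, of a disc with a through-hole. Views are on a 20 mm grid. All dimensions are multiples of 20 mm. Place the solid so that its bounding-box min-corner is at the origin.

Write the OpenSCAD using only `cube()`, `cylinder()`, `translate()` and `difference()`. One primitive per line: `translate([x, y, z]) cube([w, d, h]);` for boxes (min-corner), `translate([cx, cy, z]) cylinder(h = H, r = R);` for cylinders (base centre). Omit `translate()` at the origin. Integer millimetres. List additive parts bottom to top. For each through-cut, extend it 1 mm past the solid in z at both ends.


difference() {
  translate([160, 160, 0]) cylinder(h = 100, r = 160);
  translate([160, 200, -1]) cylinder(h = 102, r = 60);
}


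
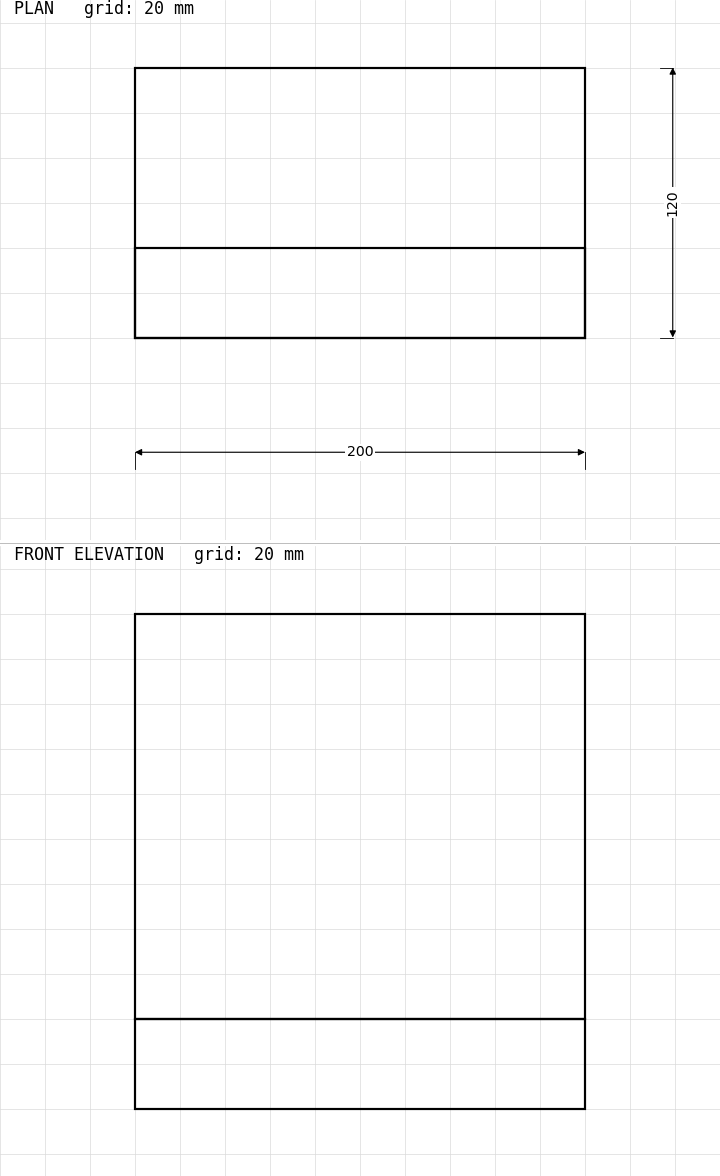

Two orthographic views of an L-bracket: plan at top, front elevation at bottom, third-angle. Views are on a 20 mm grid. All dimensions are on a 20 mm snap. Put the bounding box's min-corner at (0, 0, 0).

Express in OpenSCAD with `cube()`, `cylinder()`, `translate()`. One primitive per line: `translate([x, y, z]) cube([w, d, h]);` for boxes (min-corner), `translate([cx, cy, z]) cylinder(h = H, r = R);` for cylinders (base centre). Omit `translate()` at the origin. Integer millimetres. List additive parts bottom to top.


cube([200, 120, 40]);
translate([0, 0, 40]) cube([200, 40, 180]);


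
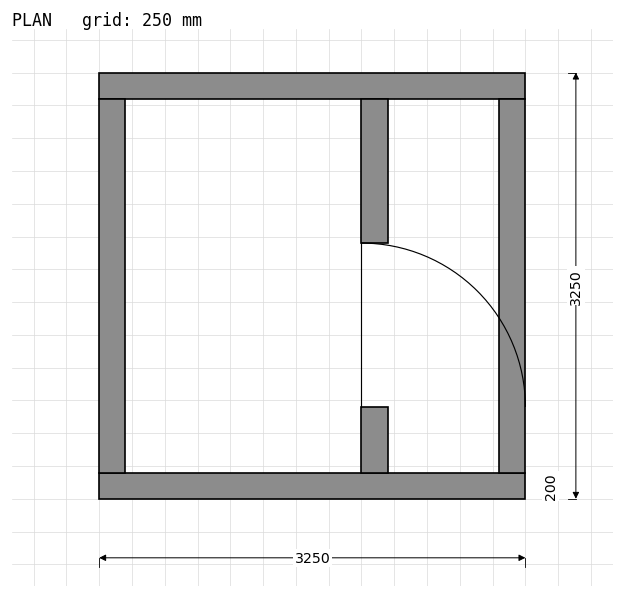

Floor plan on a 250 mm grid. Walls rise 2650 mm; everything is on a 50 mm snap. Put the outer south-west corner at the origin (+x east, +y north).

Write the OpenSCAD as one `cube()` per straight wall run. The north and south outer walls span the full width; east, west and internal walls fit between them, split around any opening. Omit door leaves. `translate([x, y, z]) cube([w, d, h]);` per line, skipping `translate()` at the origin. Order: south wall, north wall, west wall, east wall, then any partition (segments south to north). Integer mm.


cube([3250, 200, 2650]);
translate([0, 3050, 0]) cube([3250, 200, 2650]);
translate([0, 200, 0]) cube([200, 2850, 2650]);
translate([3050, 200, 0]) cube([200, 2850, 2650]);
translate([2000, 200, 0]) cube([200, 500, 2650]);
translate([2000, 1950, 0]) cube([200, 1100, 2650]);
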